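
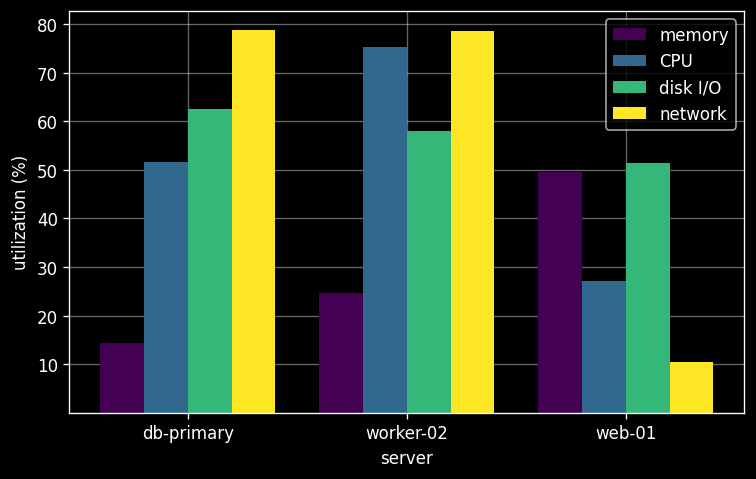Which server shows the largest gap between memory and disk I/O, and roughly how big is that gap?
db-primary: memory ≈ 10, disk I/O ≈ 60 → gap ≈ 50. Next-largest (worker-02) is only ≈ 40.

db-primary, ≈ 50 %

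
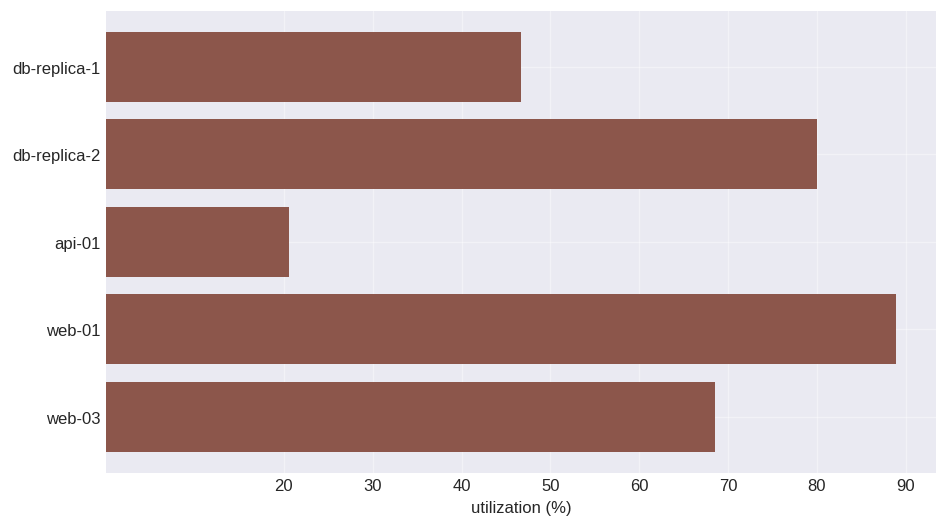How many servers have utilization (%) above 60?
Above 60: db-replica-2, web-01, web-03.

3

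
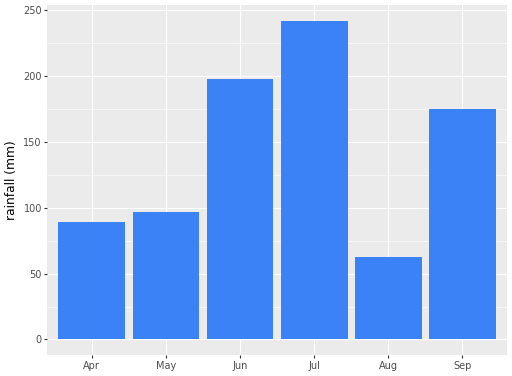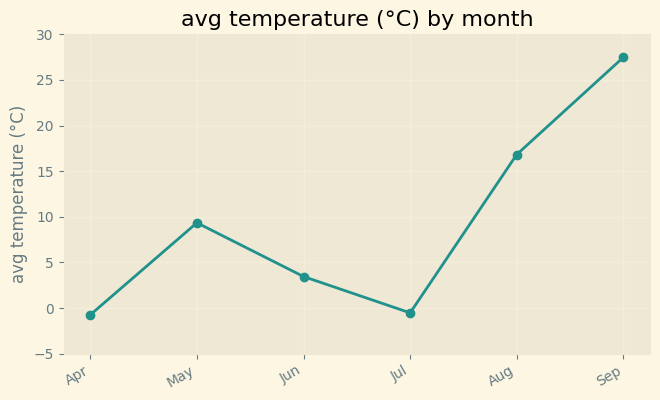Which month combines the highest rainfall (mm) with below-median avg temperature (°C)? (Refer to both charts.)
Jul

Chart 2 median avg temperature (°C) ≈ 5; below-median months: Apr, Jun, Jul. Among those, Jul has the highest rainfall (mm) (≈ 250).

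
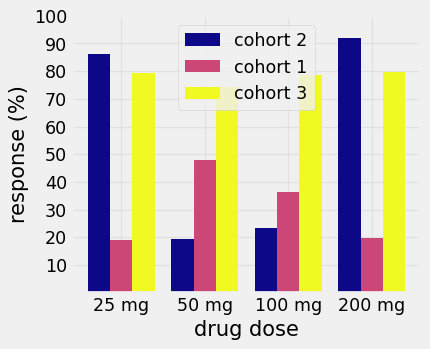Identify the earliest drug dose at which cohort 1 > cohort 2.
25 mg: cohort 1 ≈ 20 vs cohort 2 ≈ 90 (not yet); 50 mg: cohort 1 ≈ 50 vs cohort 2 ≈ 20 (first crossover).

50 mg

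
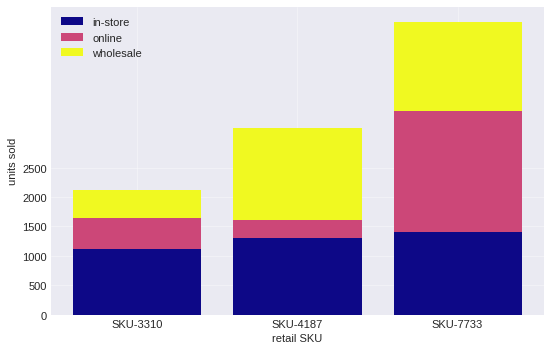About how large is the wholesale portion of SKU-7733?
wholesale top ≈ 5000, bottom ≈ 3500; segment ≈ 1500.

≈ 1500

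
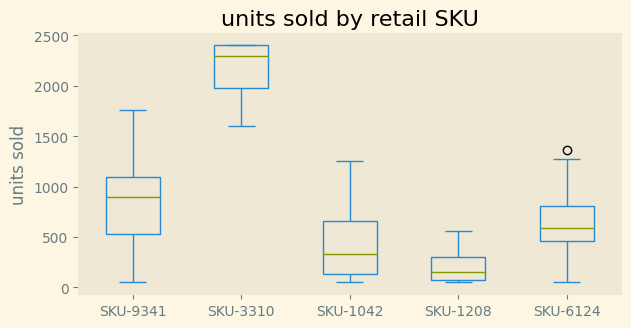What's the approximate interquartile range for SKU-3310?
≈ 400

Q3 ≈ 2400, Q1 ≈ 2000; IQR ≈ 400.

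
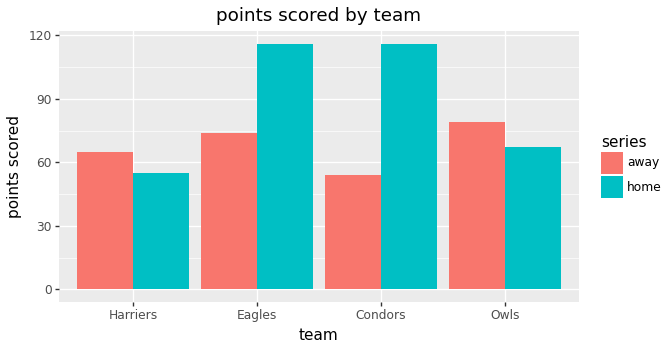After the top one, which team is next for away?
Eagles

Top 3 for away: Owls ≈ 80, Eagles ≈ 70, Harriers ≈ 60.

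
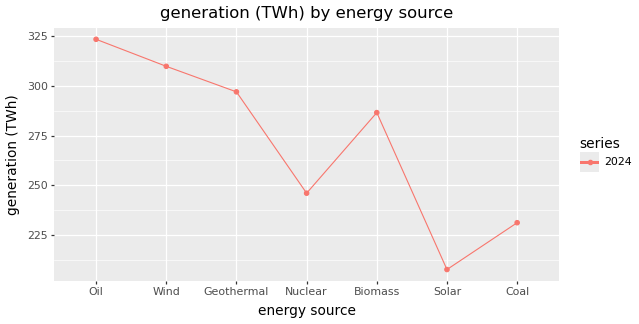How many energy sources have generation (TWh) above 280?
Above 280: Oil, Wind, Geothermal, Biomass.

4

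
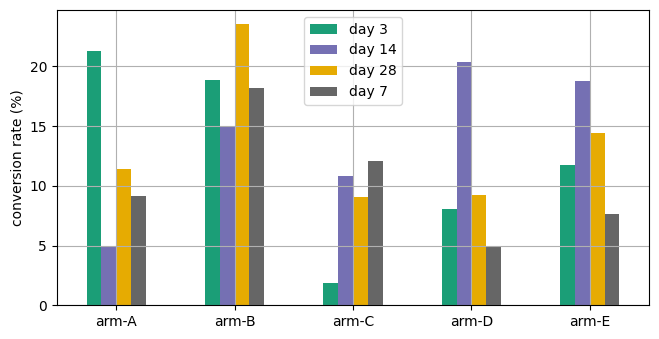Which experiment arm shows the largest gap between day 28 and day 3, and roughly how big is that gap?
arm-A: day 28 ≈ 12, day 3 ≈ 22 → gap ≈ 10. Next-largest (arm-C) is only ≈ 8.

arm-A, ≈ 10 %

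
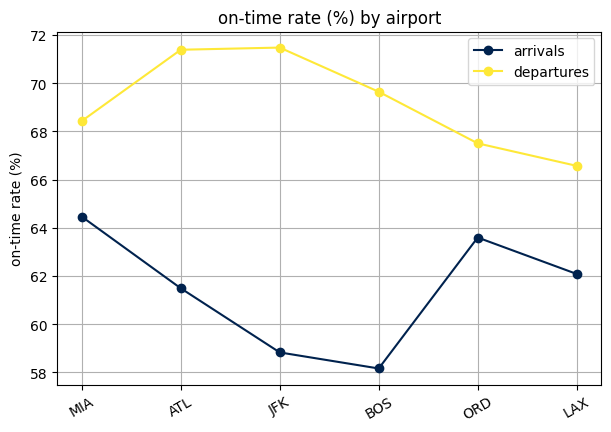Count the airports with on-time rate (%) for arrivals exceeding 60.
4

Above 60: MIA, ATL, ORD, LAX.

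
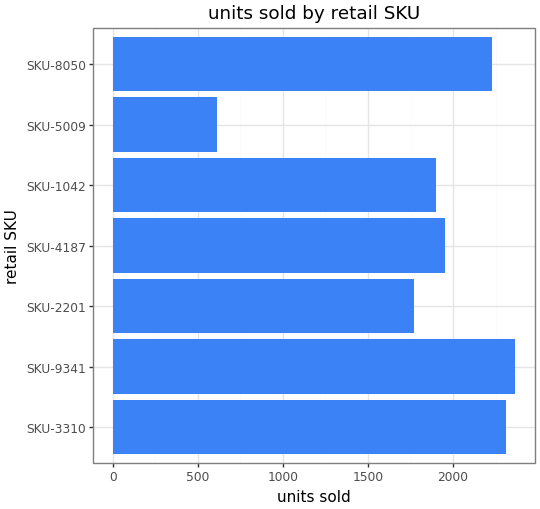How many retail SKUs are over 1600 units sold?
6

Above 1600: SKU-3310, SKU-9341, SKU-2201, SKU-4187, SKU-1042, SKU-8050.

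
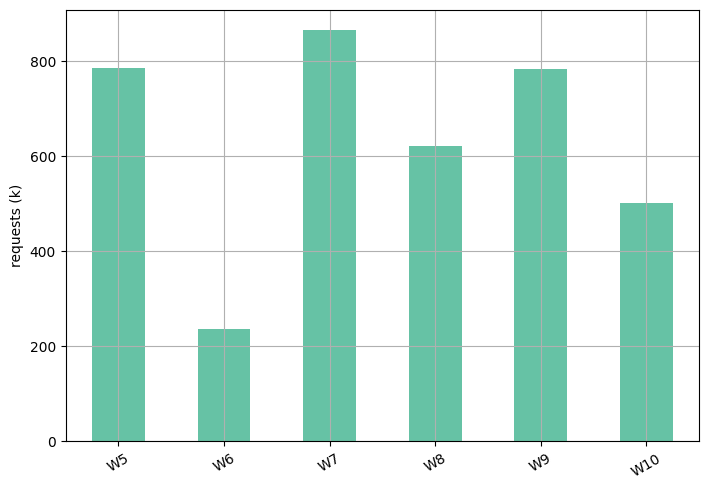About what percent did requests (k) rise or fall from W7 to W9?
W7 ≈ 900, W9 ≈ 800; (800 − 900) / 900 ≈ -11.1%.

≈ -11.1%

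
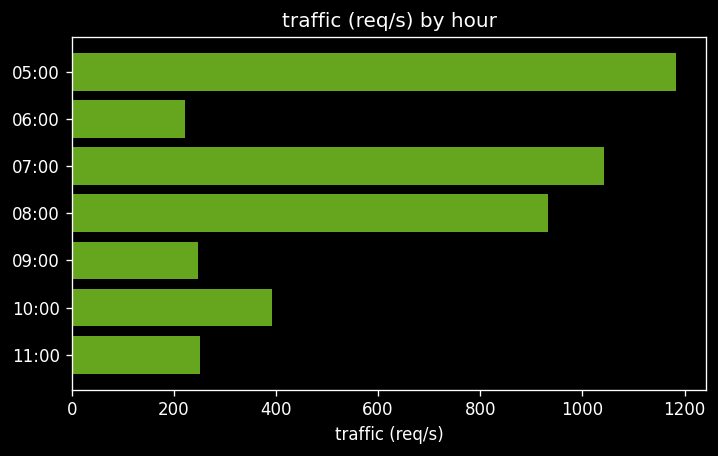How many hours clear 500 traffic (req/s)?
Above 500: 05:00, 07:00, 08:00.

3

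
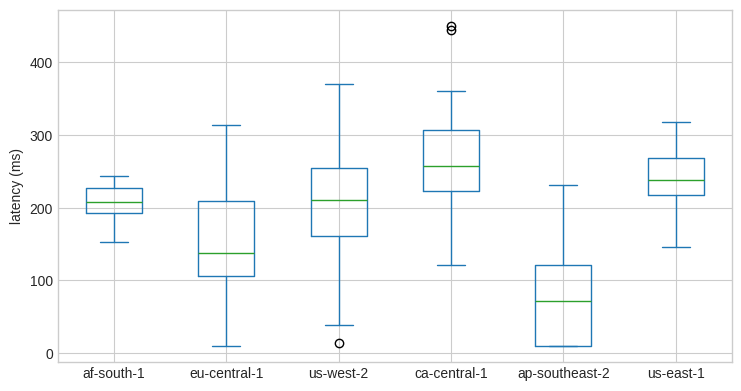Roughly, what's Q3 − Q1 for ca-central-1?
≈ 80

Q3 ≈ 300, Q1 ≈ 220; IQR ≈ 80.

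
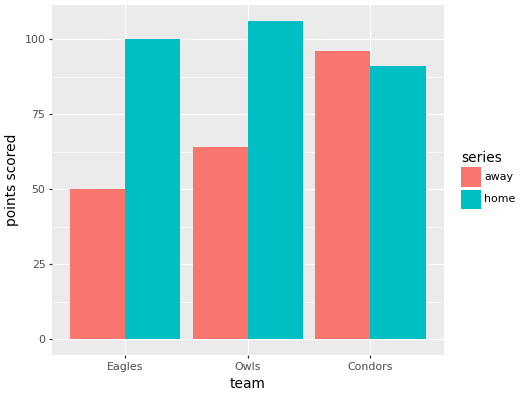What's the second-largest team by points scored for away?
Top 3 for away: Condors ≈ 100, Owls ≈ 60, Eagles ≈ 50.

Owls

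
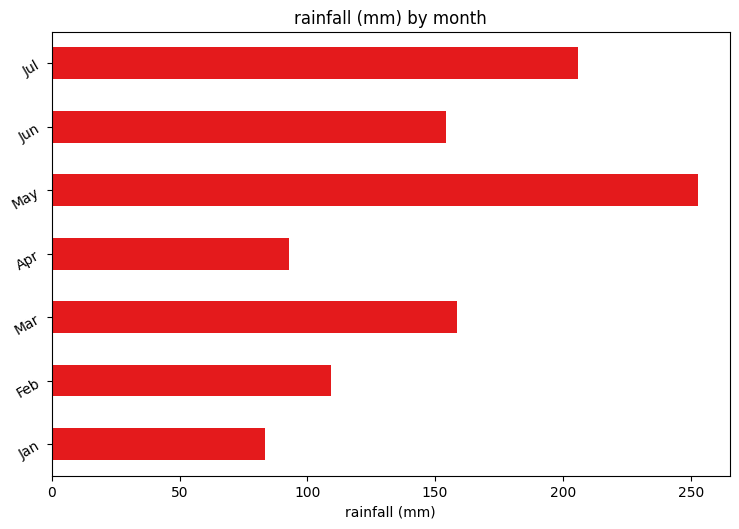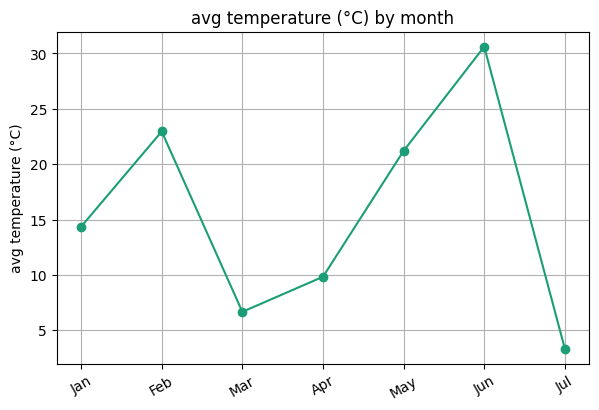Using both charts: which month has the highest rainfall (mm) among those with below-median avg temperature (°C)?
Chart 2 median avg temperature (°C) ≈ 15; below-median months: Mar, Apr, Jul. Among those, Jul has the highest rainfall (mm) (≈ 200).

Jul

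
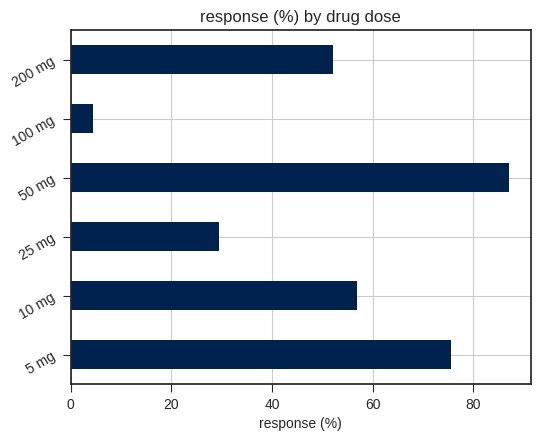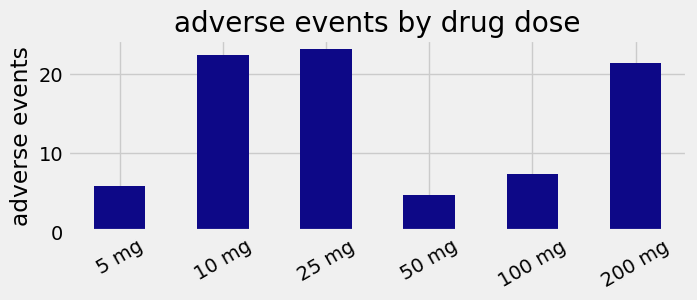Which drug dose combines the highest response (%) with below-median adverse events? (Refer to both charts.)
Chart 2 median adverse events ≈ 15; below-median drug doses: 5 mg, 50 mg, 100 mg. Among those, 50 mg has the highest response (%) (≈ 90).

50 mg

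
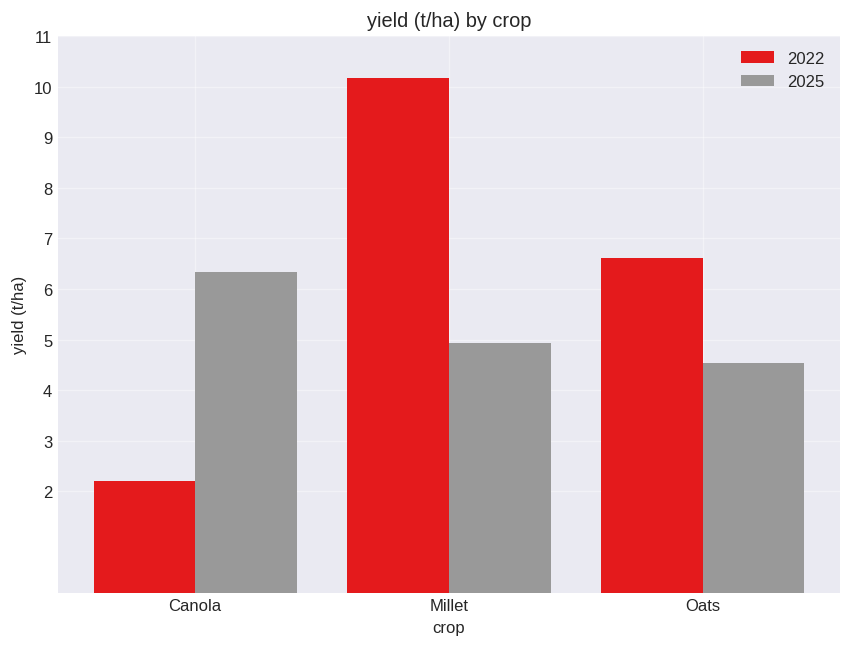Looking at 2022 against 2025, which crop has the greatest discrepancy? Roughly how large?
Millet: 2022 ≈ 10, 2025 ≈ 5 → gap ≈ 5. Next-largest (Canola) is only ≈ 4.

Millet, ≈ 5 t/ha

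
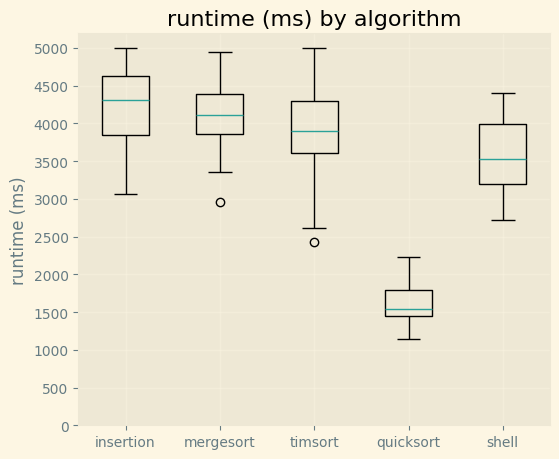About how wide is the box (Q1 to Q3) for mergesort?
Q3 ≈ 4500, Q1 ≈ 4000; IQR ≈ 500.

≈ 500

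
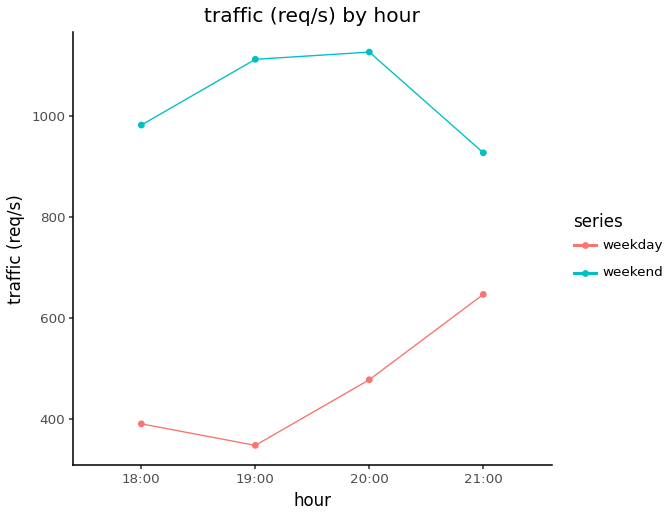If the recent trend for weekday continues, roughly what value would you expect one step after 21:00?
≈ 750

Last three: 300, 500, 600 → slope ≈ 150/step → next ≈ 750.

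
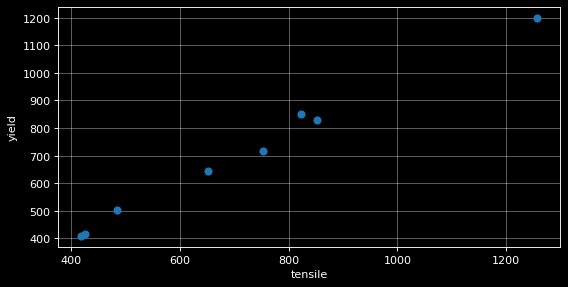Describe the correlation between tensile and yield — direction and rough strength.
positive, strong

Points are positively correlated; strong (|r| ≈ 1.0).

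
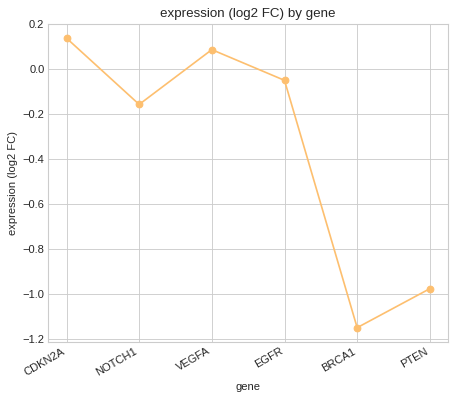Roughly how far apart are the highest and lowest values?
Max CDKN2A ≈ 0.2, min BRCA1 ≈ -1.2; range ≈ 1.4.

≈ 1.4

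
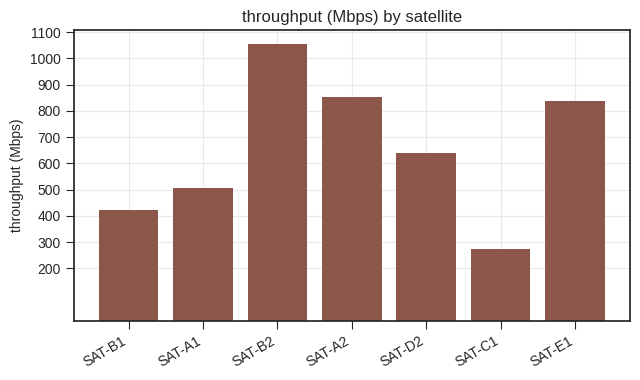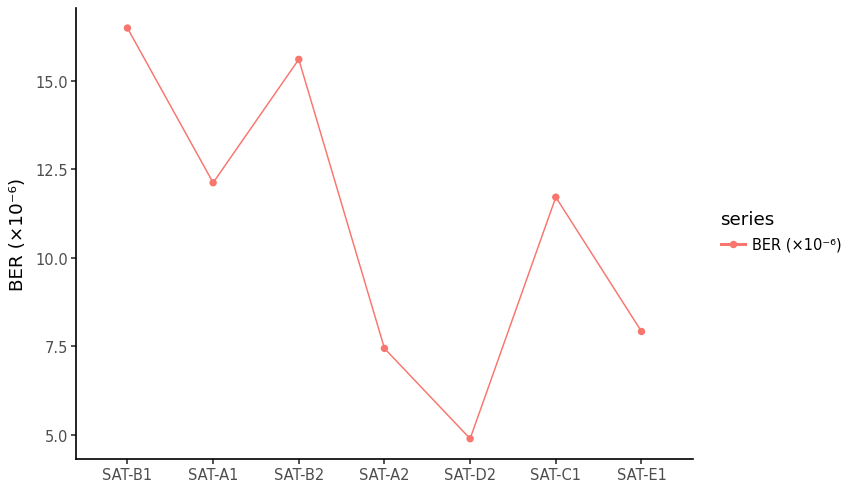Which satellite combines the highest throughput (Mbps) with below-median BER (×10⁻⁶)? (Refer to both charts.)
Chart 2 median BER (×10⁻⁶) ≈ 12; below-median satellites: SAT-A2, SAT-D2, SAT-E1. Among those, SAT-A2 has the highest throughput (Mbps) (≈ 900).

SAT-A2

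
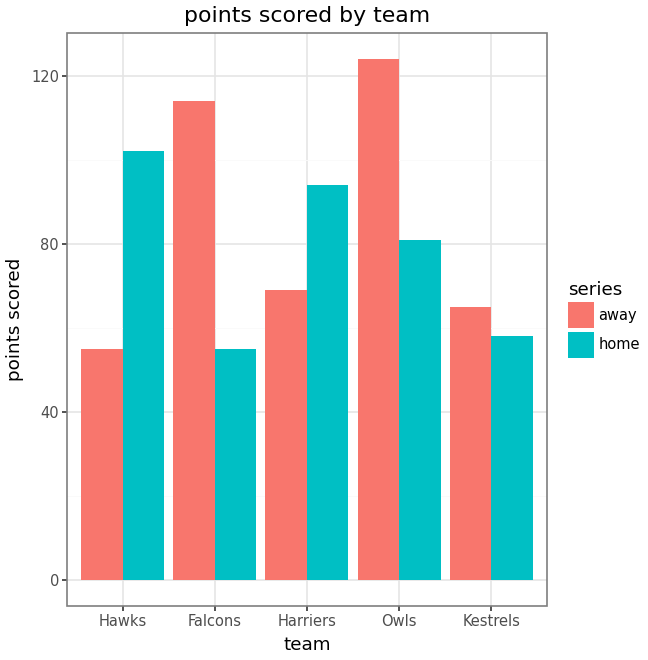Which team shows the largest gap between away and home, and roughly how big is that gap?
Falcons: away ≈ 120, home ≈ 60 → gap ≈ 60. Next-largest (Hawks) is only ≈ 40.

Falcons, ≈ 60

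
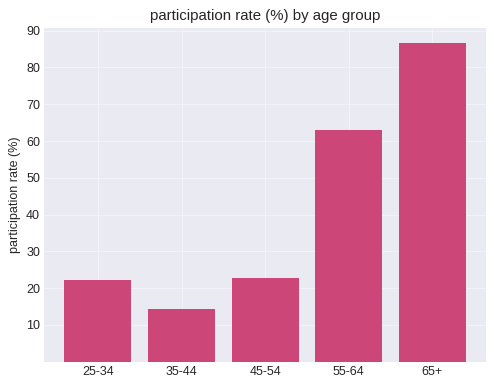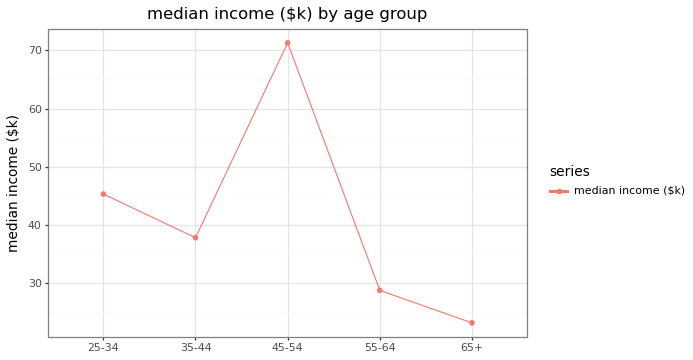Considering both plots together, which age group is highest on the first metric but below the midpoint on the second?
Chart 2 median median income ($k) ≈ 40; below-median age groups: 55-64, 65+. Among those, 65+ has the highest participation rate (%) (≈ 90).

65+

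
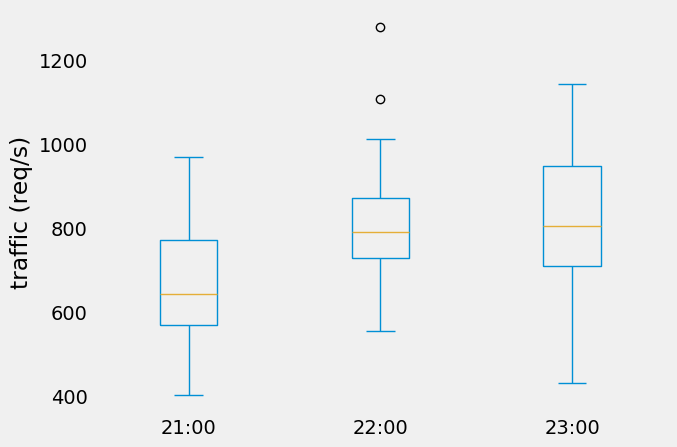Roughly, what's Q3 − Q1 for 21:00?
Q3 ≈ 760, Q1 ≈ 560; IQR ≈ 200.

≈ 200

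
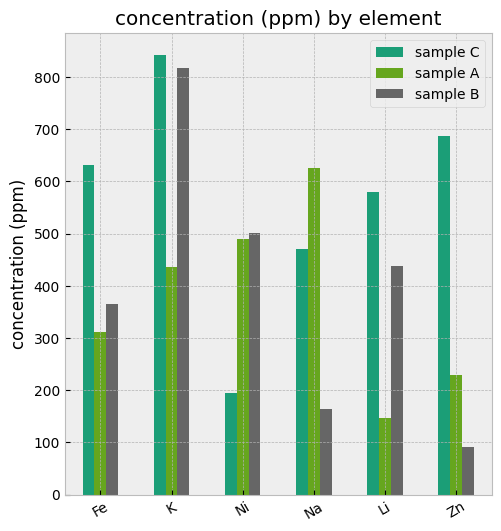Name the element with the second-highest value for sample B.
Top 3 for sample B: K ≈ 800, Ni ≈ 500, Li ≈ 400.

Ni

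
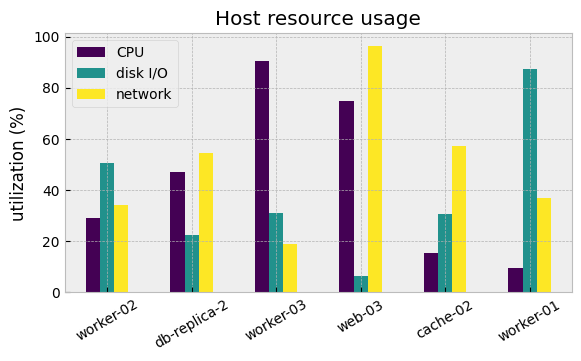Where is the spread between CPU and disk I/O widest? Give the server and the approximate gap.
worker-01: CPU ≈ 10, disk I/O ≈ 90 → gap ≈ 80. Next-largest (web-03) is only ≈ 60.

worker-01, ≈ 80 %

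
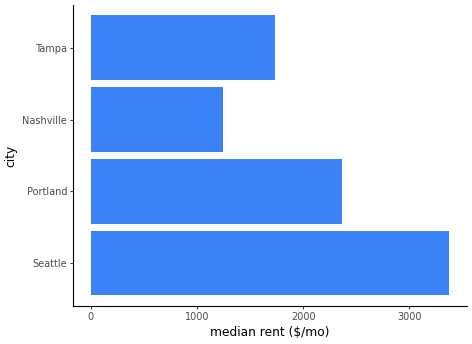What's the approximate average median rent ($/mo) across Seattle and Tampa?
≈ 2500

(3500 + 1500) / 2 ≈ 2500.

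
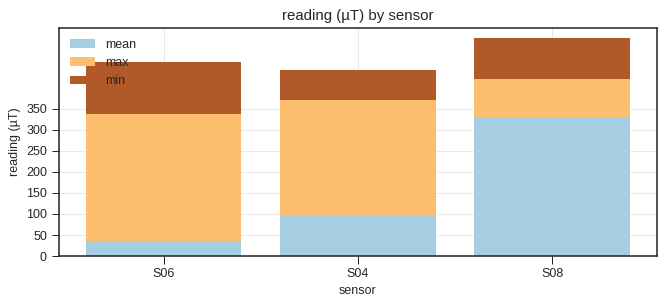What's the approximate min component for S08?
≈ 100

min top ≈ 500, bottom ≈ 400; segment ≈ 100.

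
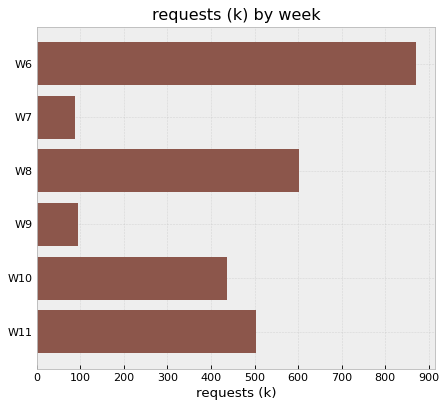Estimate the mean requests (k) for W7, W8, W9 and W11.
(100 + 600 + 100 + 500) / 4 ≈ 325.

≈ 325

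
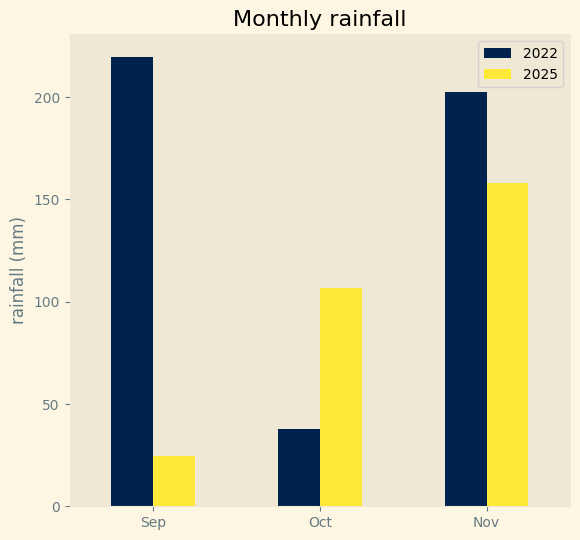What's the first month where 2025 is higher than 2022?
Oct

Sep: 2025 ≈ 20 vs 2022 ≈ 220 (not yet); Oct: 2025 ≈ 100 vs 2022 ≈ 40 (first crossover).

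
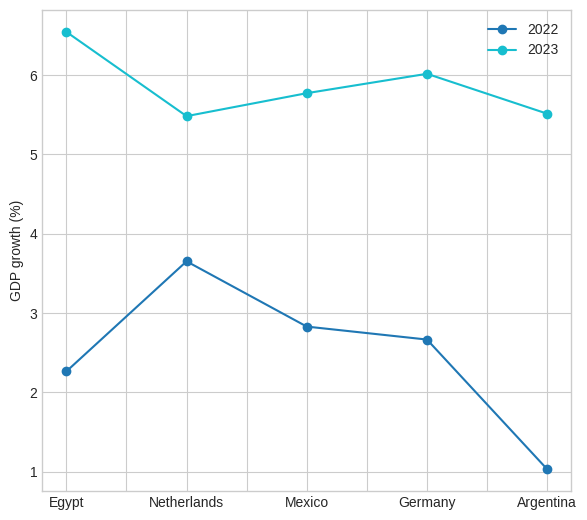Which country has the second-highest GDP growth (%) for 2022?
Top 3 for 2022: Netherlands ≈ 3.5, Mexico ≈ 3.0, Germany ≈ 2.5.

Mexico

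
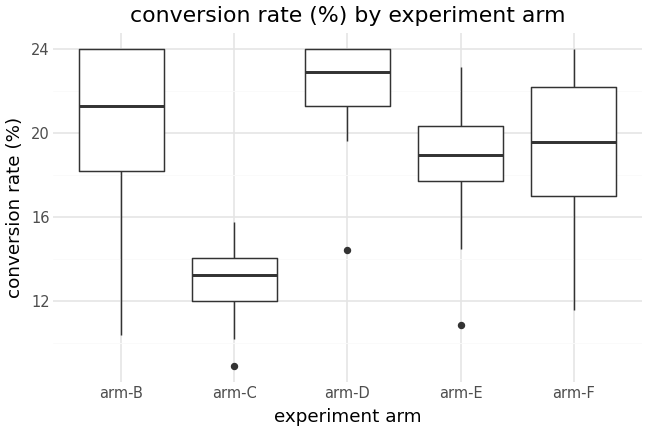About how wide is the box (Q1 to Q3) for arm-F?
≈ 5

Q3 ≈ 22, Q1 ≈ 17; IQR ≈ 5.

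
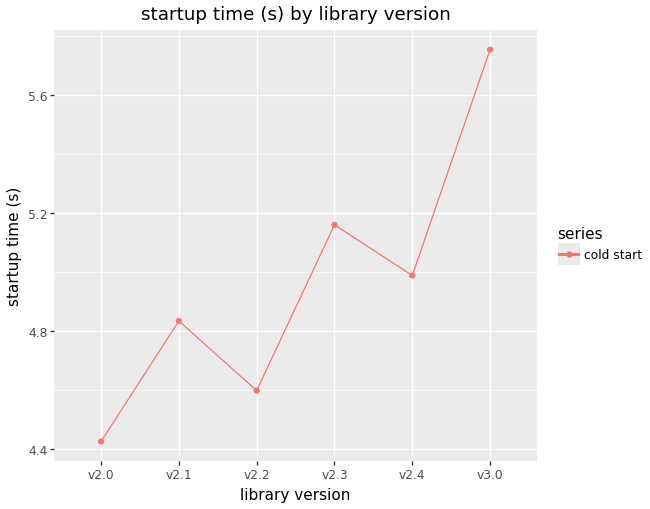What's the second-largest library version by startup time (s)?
v2.3

Top 3: v3.0 ≈ 5.8, v2.3 ≈ 5.2, v2.4 ≈ 5.0.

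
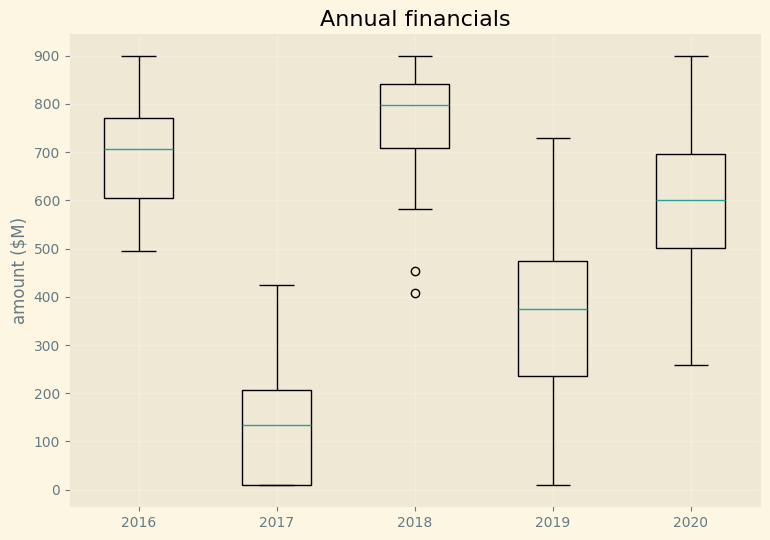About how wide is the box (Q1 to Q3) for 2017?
≈ 200

Q3 ≈ 200, Q1 ≈ 0; IQR ≈ 200.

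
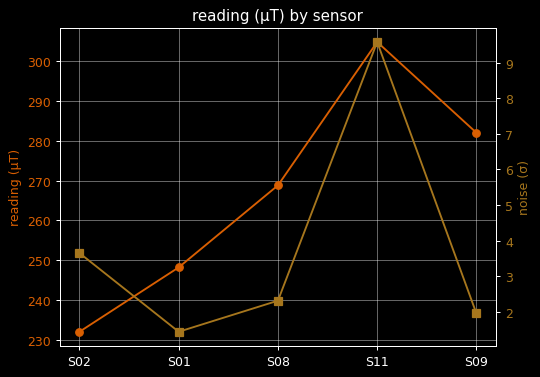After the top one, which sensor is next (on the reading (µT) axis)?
Top 3 (on the reading (µT) axis): S11 ≈ 300, S09 ≈ 280, S08 ≈ 270.

S09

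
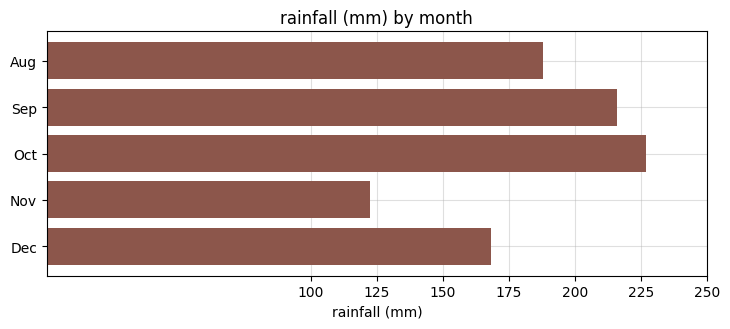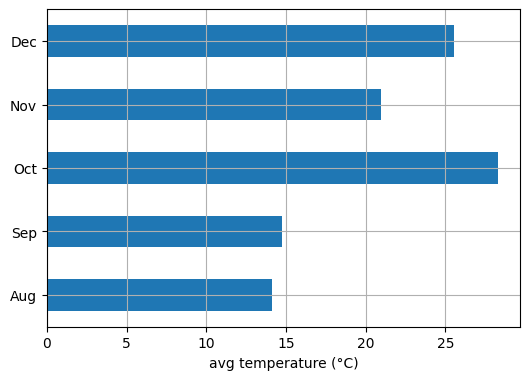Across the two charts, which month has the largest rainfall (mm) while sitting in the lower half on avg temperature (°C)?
Chart 2 median avg temperature (°C) ≈ 20; below-median months: Aug, Sep. Among those, Sep has the highest rainfall (mm) (≈ 225).

Sep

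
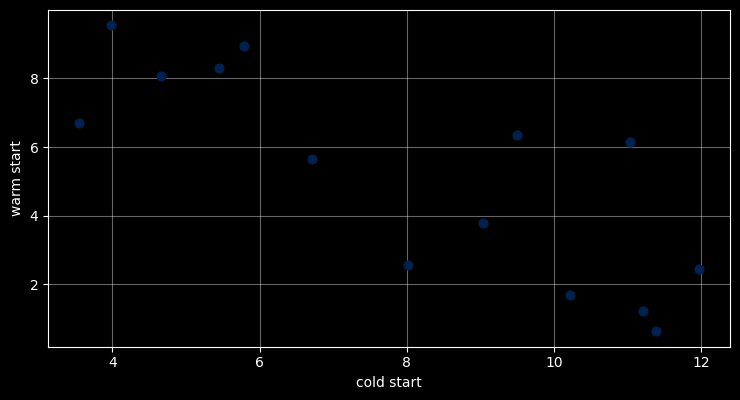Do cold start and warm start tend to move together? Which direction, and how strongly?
negative, strong

Points are negatively correlated; strong (|r| ≈ 0.8).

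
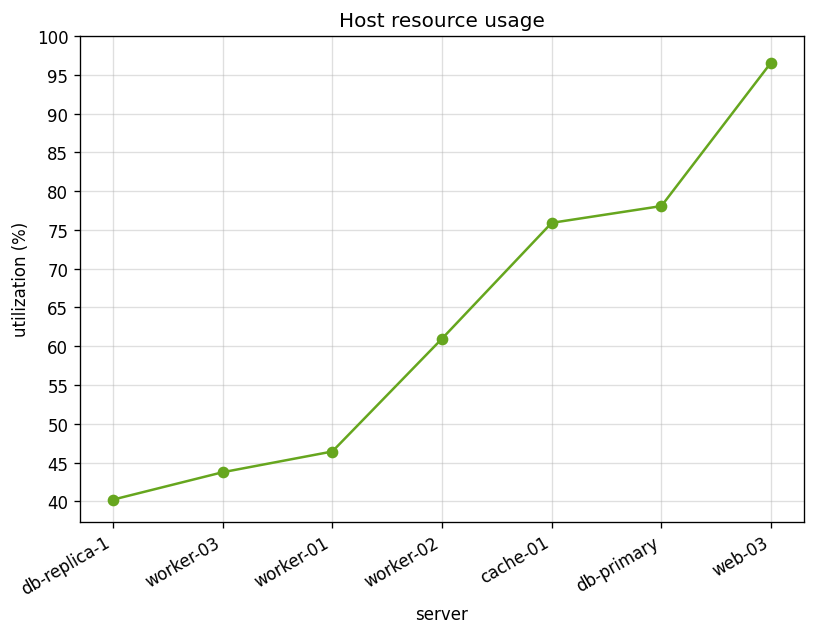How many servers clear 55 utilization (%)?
4

Above 55: worker-02, cache-01, db-primary, web-03.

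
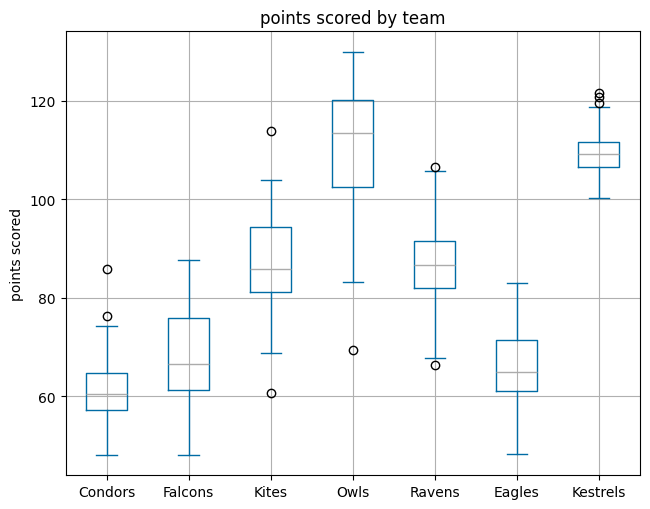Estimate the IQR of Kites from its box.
Q3 ≈ 95, Q1 ≈ 80; IQR ≈ 15.

≈ 15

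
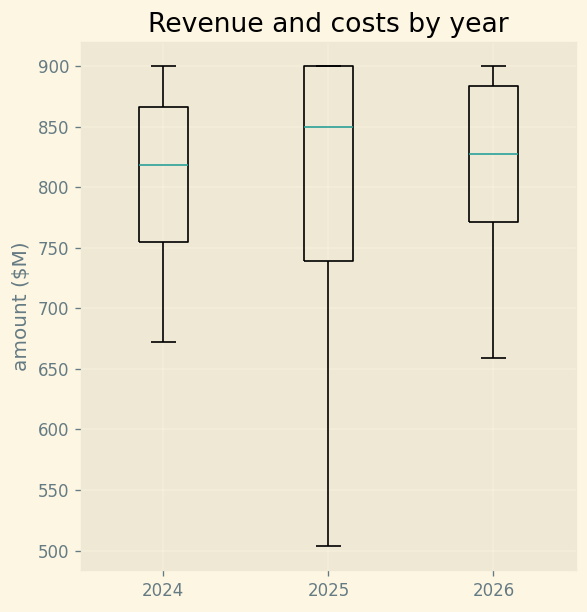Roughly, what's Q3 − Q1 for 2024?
Q3 ≈ 870, Q1 ≈ 750; IQR ≈ 120.

≈ 120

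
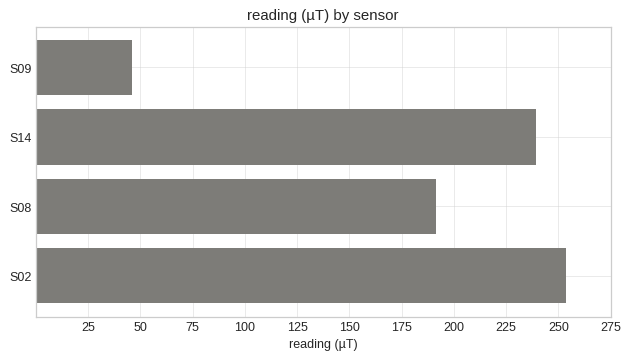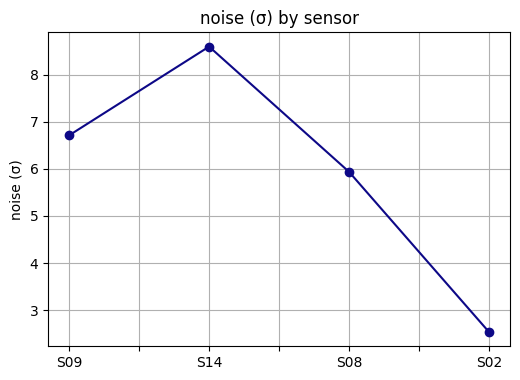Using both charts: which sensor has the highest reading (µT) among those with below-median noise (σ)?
S02

Chart 2 median noise (σ) ≈ 6; below-median sensors: S08, S02. Among those, S02 has the highest reading (µT) (≈ 250).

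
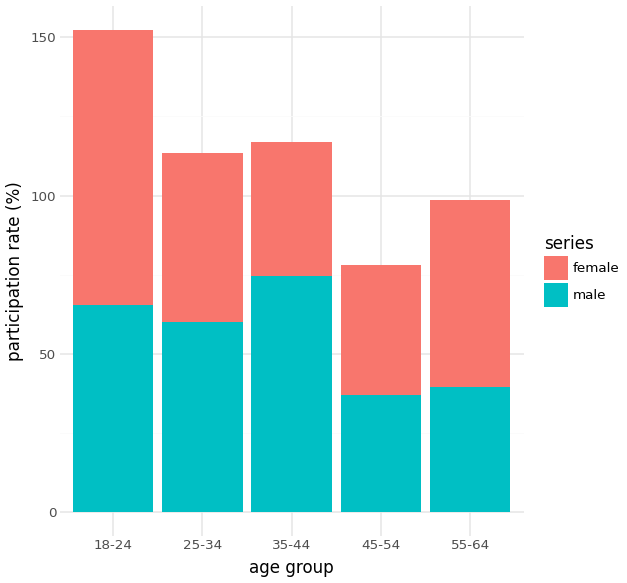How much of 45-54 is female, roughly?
≈ 40

female top ≈ 80, bottom ≈ 40; segment ≈ 40.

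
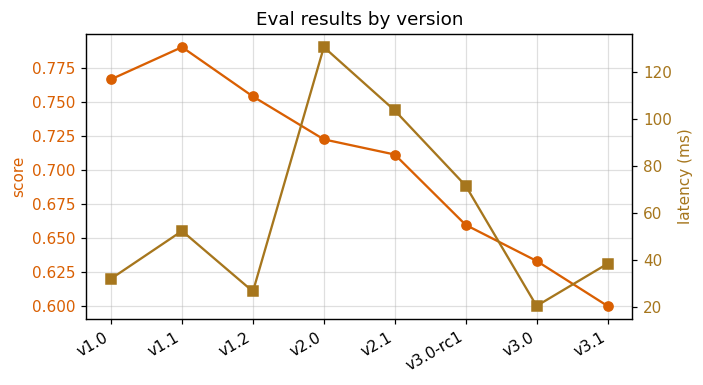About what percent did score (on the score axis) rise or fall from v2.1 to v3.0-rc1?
≈ -8.3%

v2.1 ≈ 0.72, v3.0-rc1 ≈ 0.66; (0.66 − 0.72) / 0.72 ≈ -8.3%.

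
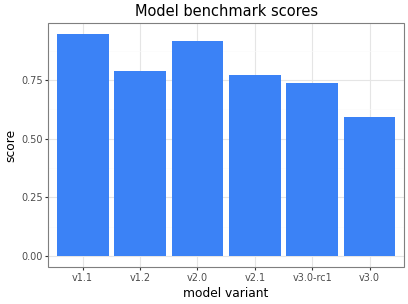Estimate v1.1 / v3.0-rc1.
≈ 1.29×

v1.1 ≈ 0.9, v3.0-rc1 ≈ 0.7; 0.9/0.7 ≈ 1.29.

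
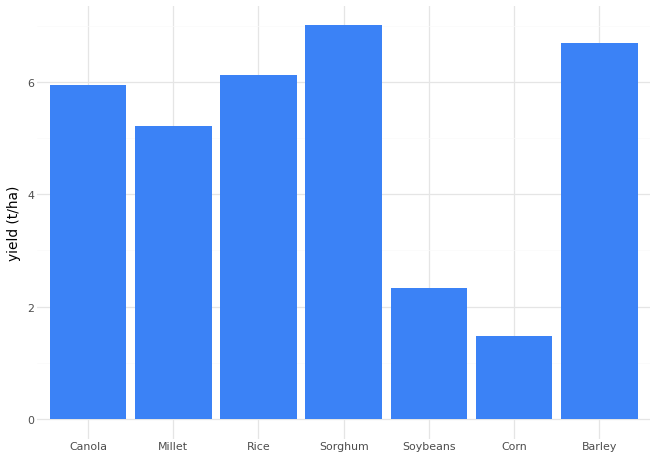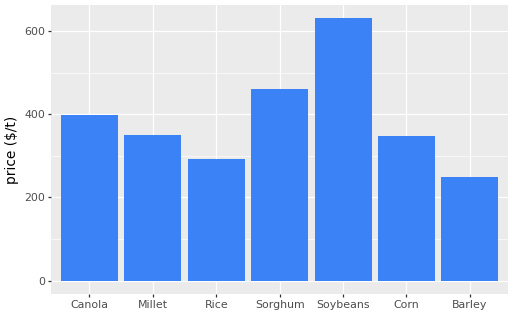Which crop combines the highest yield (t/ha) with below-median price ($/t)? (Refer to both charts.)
Chart 2 median price ($/t) ≈ 300; below-median crops: Rice, Corn, Barley. Among those, Barley has the highest yield (t/ha) (≈ 7).

Barley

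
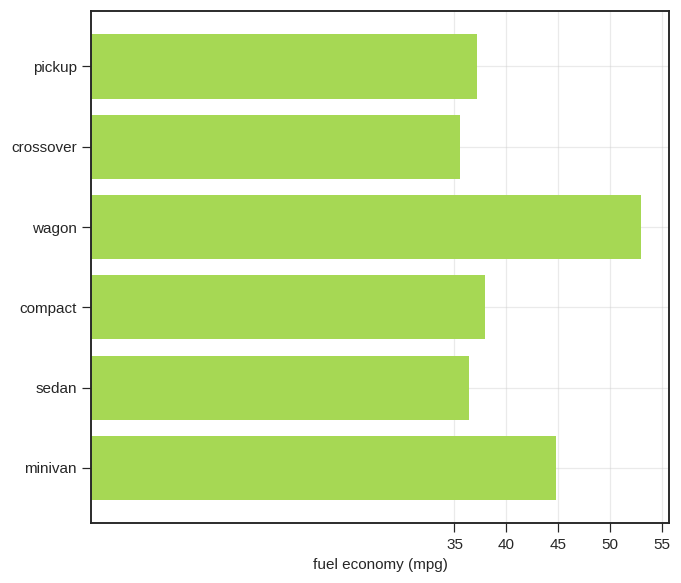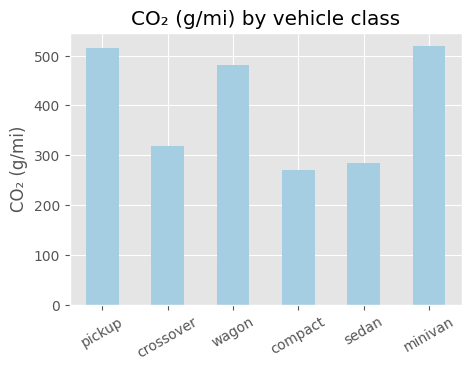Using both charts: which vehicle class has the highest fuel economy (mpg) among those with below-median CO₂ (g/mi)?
Chart 2 median CO₂ (g/mi) ≈ 400; below-median vehicle classes: crossover, compact, sedan. Among those, compact has the highest fuel economy (mpg) (≈ 40).

compact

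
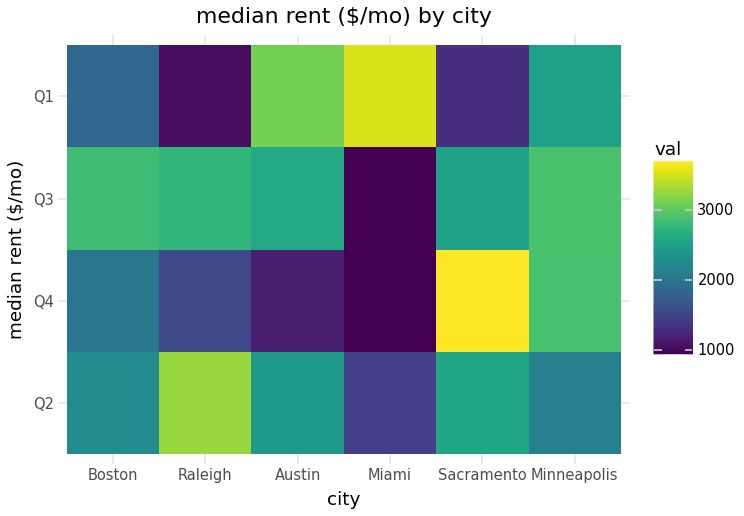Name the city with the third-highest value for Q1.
Minneapolis

Top 4 for Q1: Miami ≈ 3500, Austin ≈ 3000, Minneapolis ≈ 2500, Boston ≈ 2000.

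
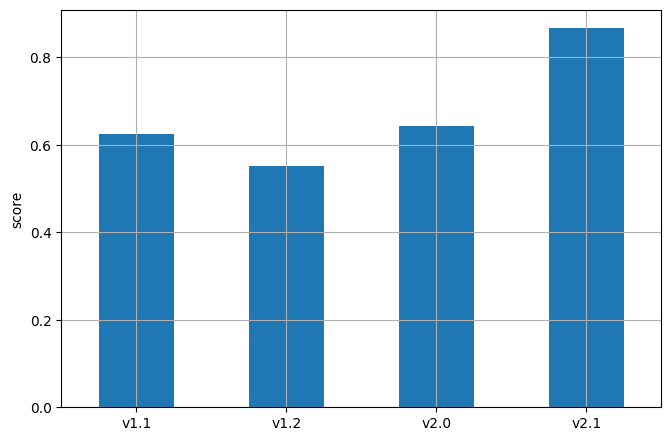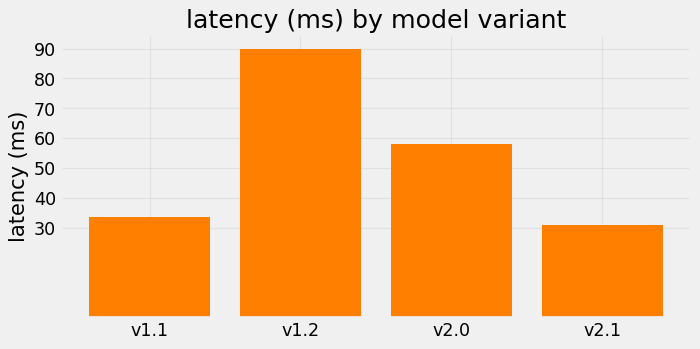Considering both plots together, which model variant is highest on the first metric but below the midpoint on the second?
Chart 2 median latency (ms) ≈ 50; below-median model variants: v1.1, v2.1. Among those, v2.1 has the highest score (≈ 0.9).

v2.1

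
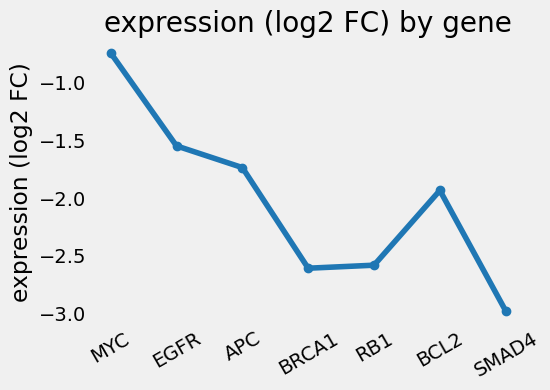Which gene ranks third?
Top 4: MYC ≈ -0.8, EGFR ≈ -1.6, APC ≈ -1.8, BCL2 ≈ -2.0.

APC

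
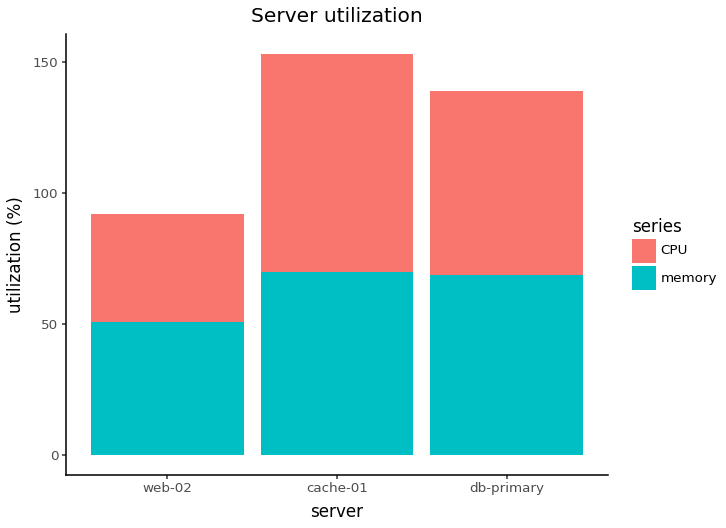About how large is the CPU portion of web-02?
CPU top ≈ 100, bottom ≈ 60; segment ≈ 40.

≈ 40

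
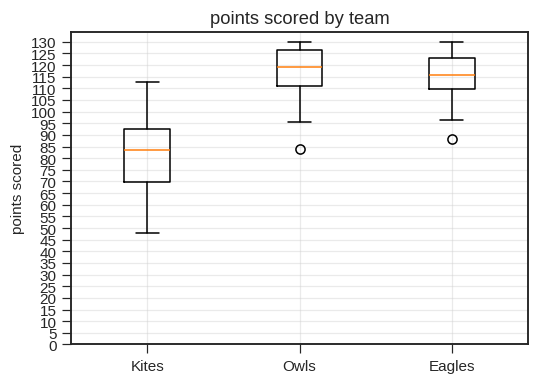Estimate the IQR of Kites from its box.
Q3 ≈ 90, Q1 ≈ 70; IQR ≈ 20.

≈ 20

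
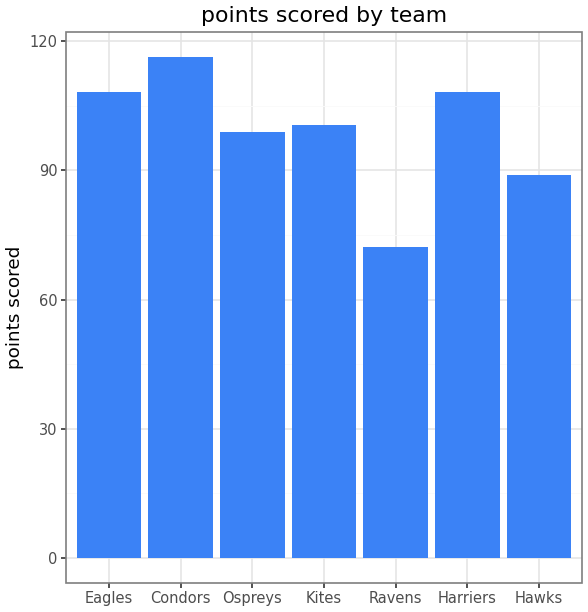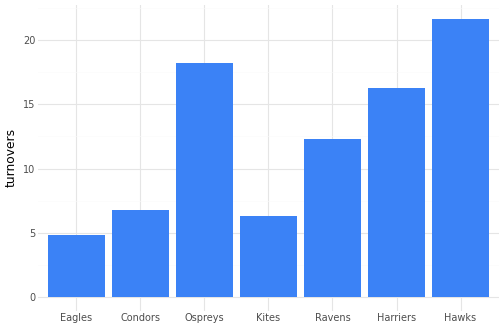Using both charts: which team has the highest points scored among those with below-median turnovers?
Condors

Chart 2 median turnovers ≈ 12; below-median teams: Eagles, Condors, Kites. Among those, Condors has the highest points scored (≈ 120).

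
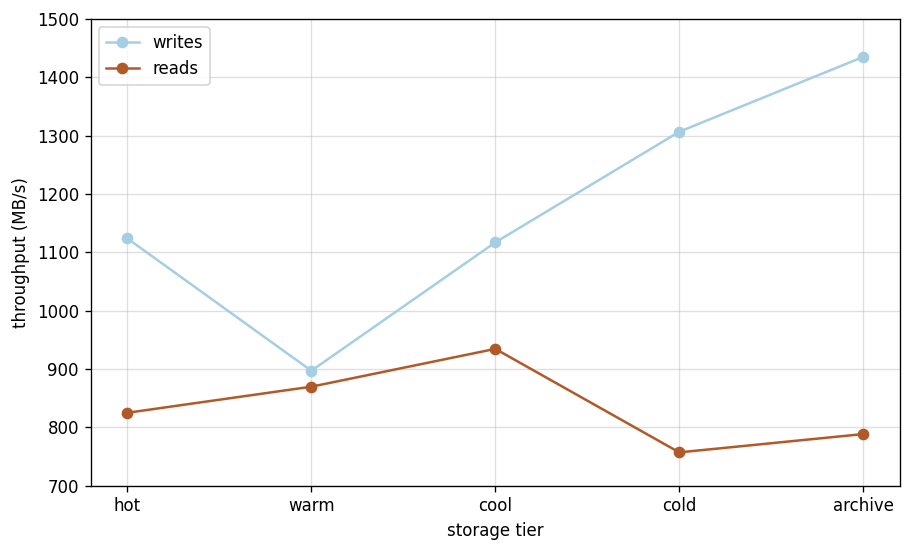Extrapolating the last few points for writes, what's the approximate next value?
Last three: 1100, 1300, 1400 → slope ≈ 150/step → next ≈ 1550.

≈ 1550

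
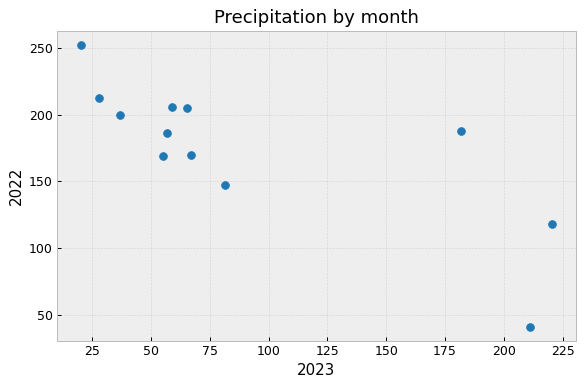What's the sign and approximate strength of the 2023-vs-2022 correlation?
negative, strong

Points are negatively correlated; strong (|r| ≈ 0.8).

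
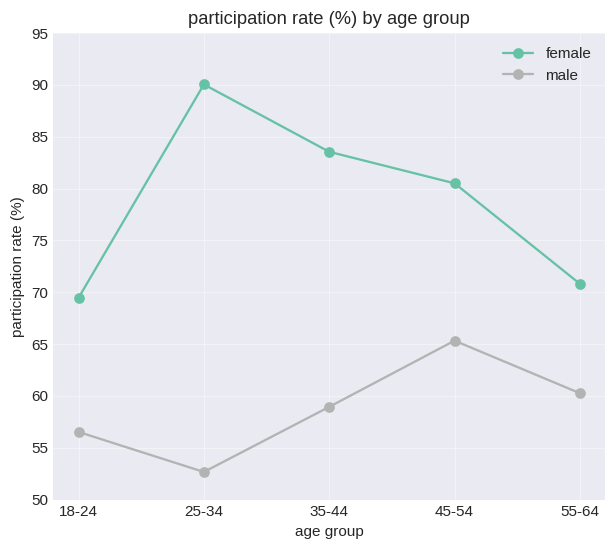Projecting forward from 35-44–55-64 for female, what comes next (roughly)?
Last three: 85, 80, 70 → slope ≈ -7.5/step → next ≈ 62.5.

≈ 62.5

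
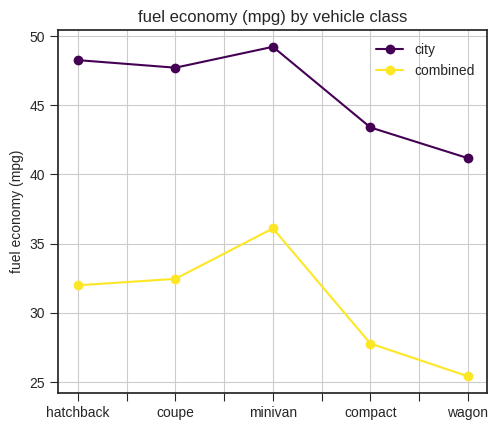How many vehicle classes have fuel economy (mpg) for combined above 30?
3

Above 30: hatchback, coupe, minivan.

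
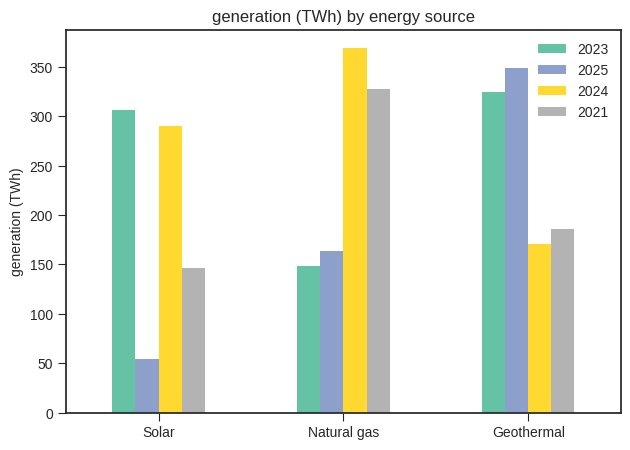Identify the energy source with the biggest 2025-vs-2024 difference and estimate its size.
Solar, ≈ 250 TWh

Solar: 2025 ≈ 50, 2024 ≈ 300 → gap ≈ 250. Next-largest (Natural gas) is only ≈ 200.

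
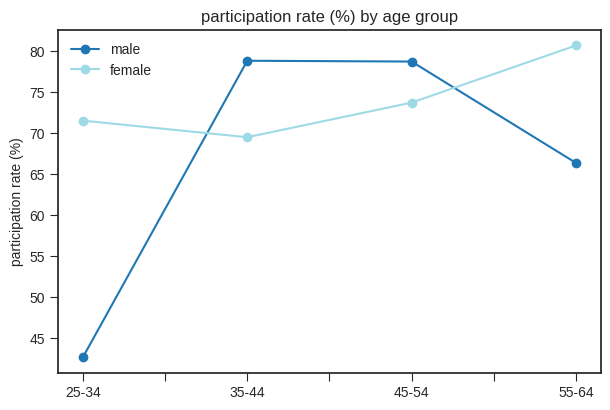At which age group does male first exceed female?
25-34: male ≈ 45 vs female ≈ 70 (not yet); 35-44: male ≈ 80 vs female ≈ 70 (first crossover).

35-44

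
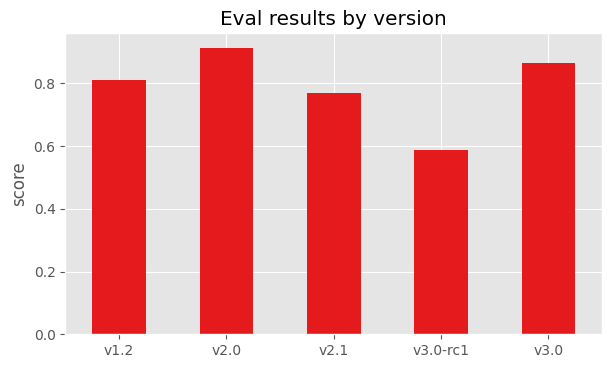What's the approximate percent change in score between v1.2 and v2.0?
≈ +12.5%

v1.2 ≈ 0.8, v2.0 ≈ 0.9; (0.9 − 0.8) / 0.8 ≈ +12.5%.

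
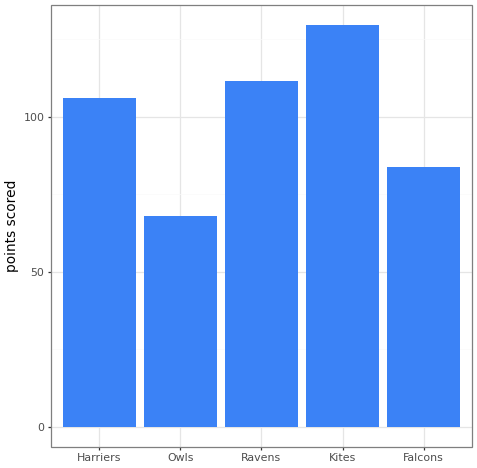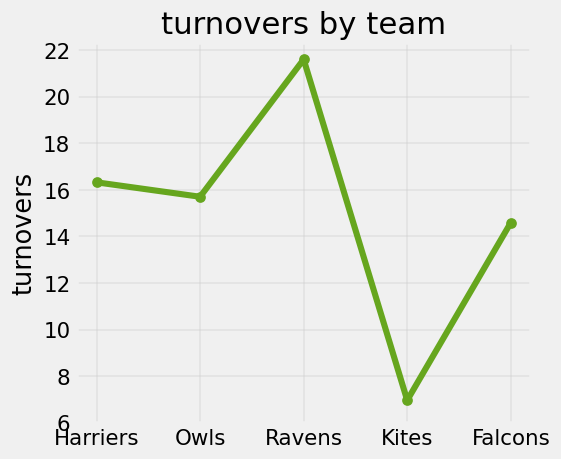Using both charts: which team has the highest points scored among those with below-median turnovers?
Kites

Chart 2 median turnovers ≈ 16; below-median teams: Kites, Falcons. Among those, Kites has the highest points scored (≈ 120).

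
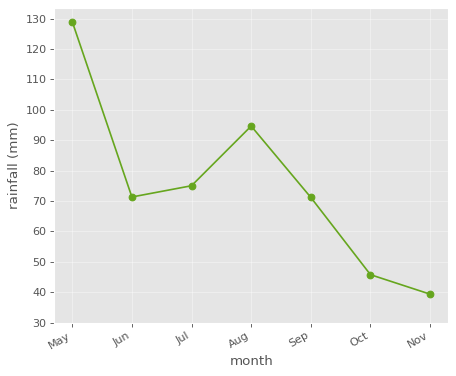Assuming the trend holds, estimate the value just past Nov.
Last three: 70, 50, 40 → slope ≈ -15/step → next ≈ 25.

≈ 25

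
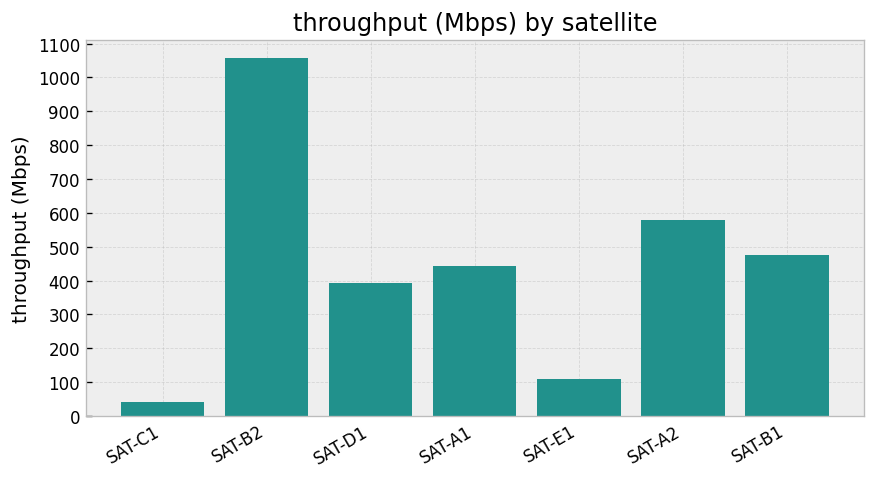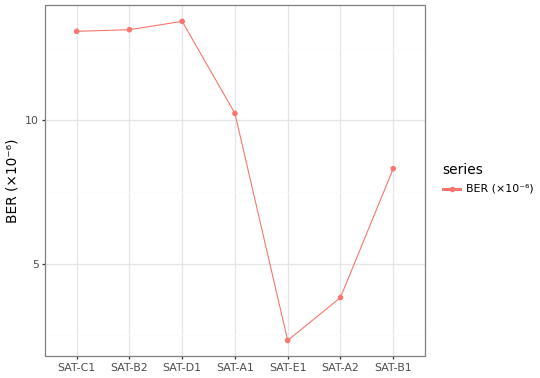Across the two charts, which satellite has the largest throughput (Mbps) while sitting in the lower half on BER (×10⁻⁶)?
Chart 2 median BER (×10⁻⁶) ≈ 10; below-median satellites: SAT-E1, SAT-A2, SAT-B1. Among those, SAT-A2 has the highest throughput (Mbps) (≈ 600).

SAT-A2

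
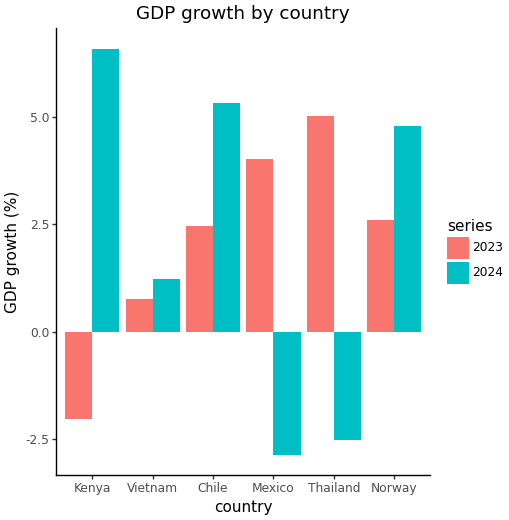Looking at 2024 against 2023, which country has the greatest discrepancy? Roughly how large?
Kenya, ≈ 9 %

Kenya: 2024 ≈ 7, 2023 ≈ -2 → gap ≈ 9. Next-largest (Thailand) is only ≈ 8.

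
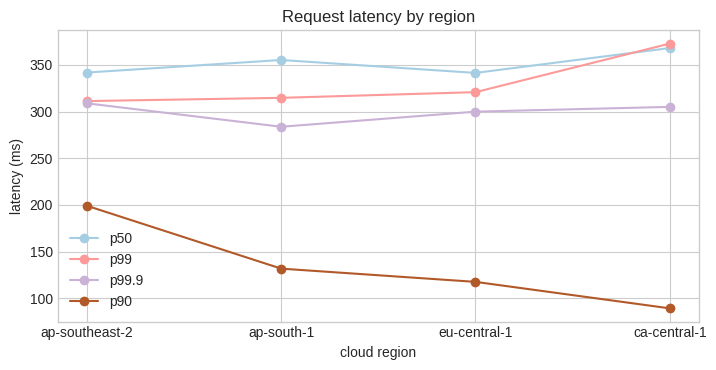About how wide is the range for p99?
≈ 75

Max ca-central-1 ≈ 375, min ap-southeast-2 ≈ 300; range ≈ 75.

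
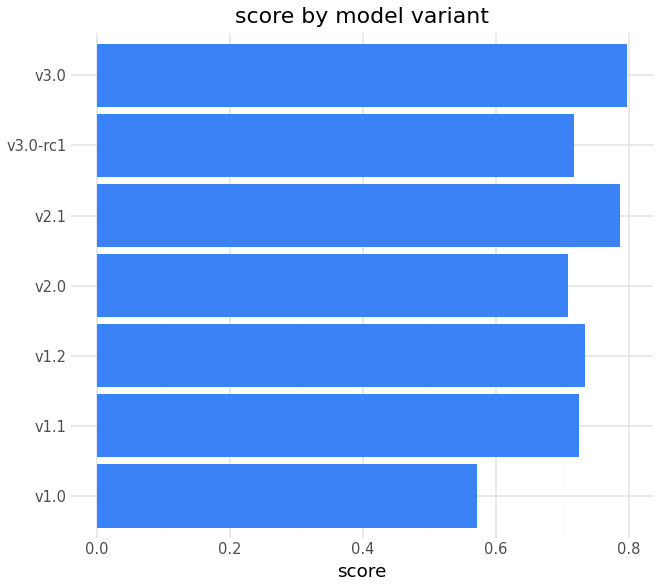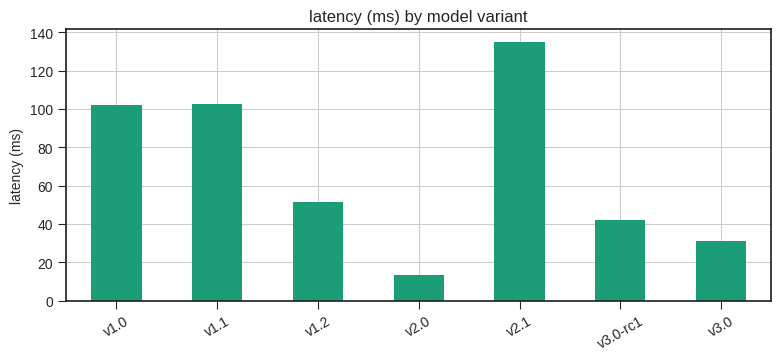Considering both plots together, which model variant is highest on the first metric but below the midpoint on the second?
Chart 2 median latency (ms) ≈ 60; below-median model variants: v2.0, v3.0-rc1, v3.0. Among those, v3.0 has the highest score (≈ 0.8).

v3.0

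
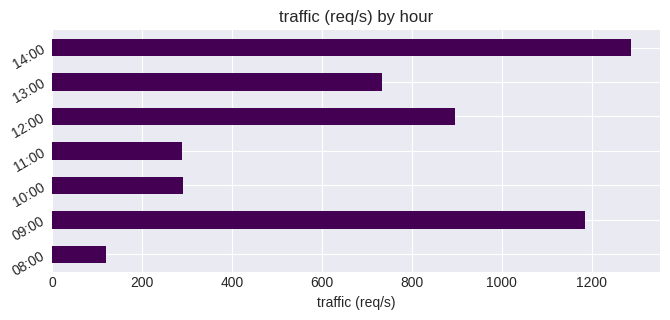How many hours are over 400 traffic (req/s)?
4

Above 400: 09:00, 12:00, 13:00, 14:00.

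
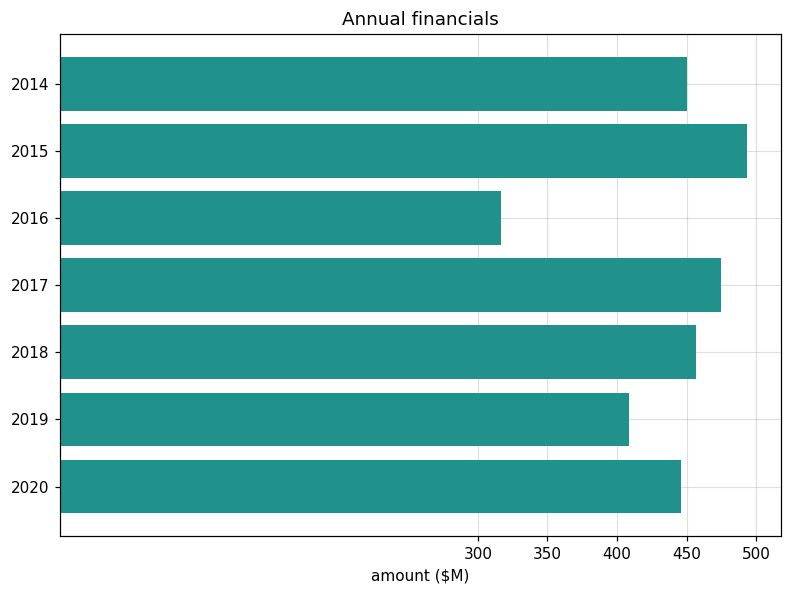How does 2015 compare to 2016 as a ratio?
2015 ≈ 500, 2016 ≈ 300; 500/300 ≈ 1.67.

≈ 1.67×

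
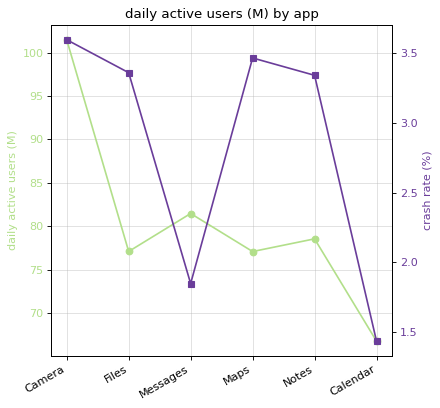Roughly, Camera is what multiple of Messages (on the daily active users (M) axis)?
≈ 1.25×

Camera ≈ 100, Messages ≈ 80; 100/80 ≈ 1.25.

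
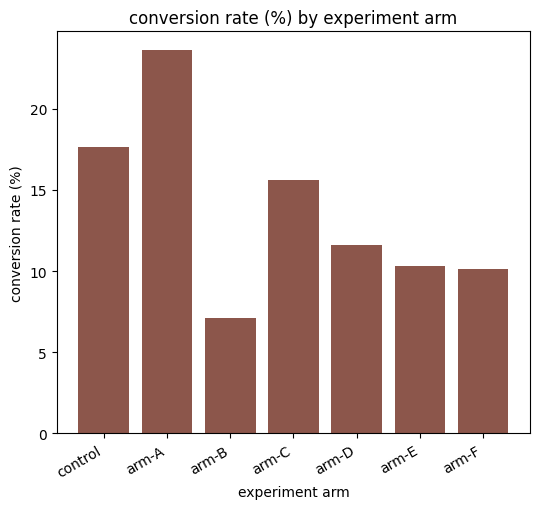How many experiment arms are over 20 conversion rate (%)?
Above 20: arm-A.

1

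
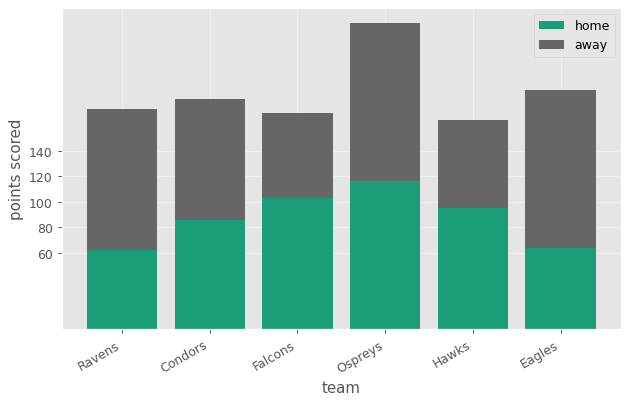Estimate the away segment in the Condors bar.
away top ≈ 180, bottom ≈ 80; segment ≈ 100.

≈ 100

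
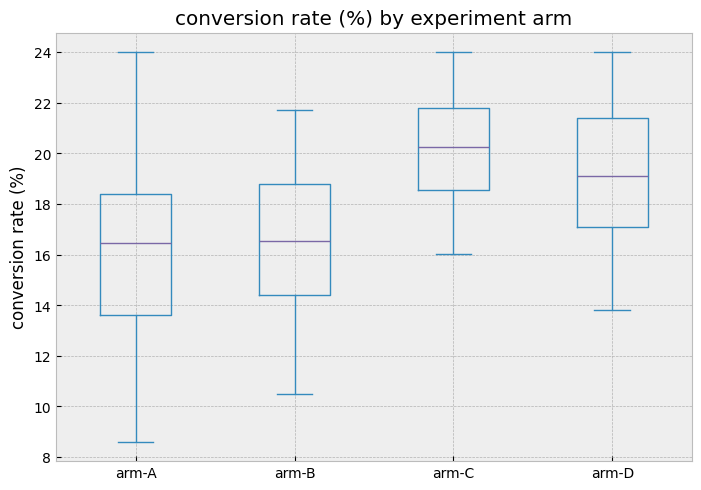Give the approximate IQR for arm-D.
Q3 ≈ 21.5, Q1 ≈ 17.0; IQR ≈ 4.5.

≈ 4.5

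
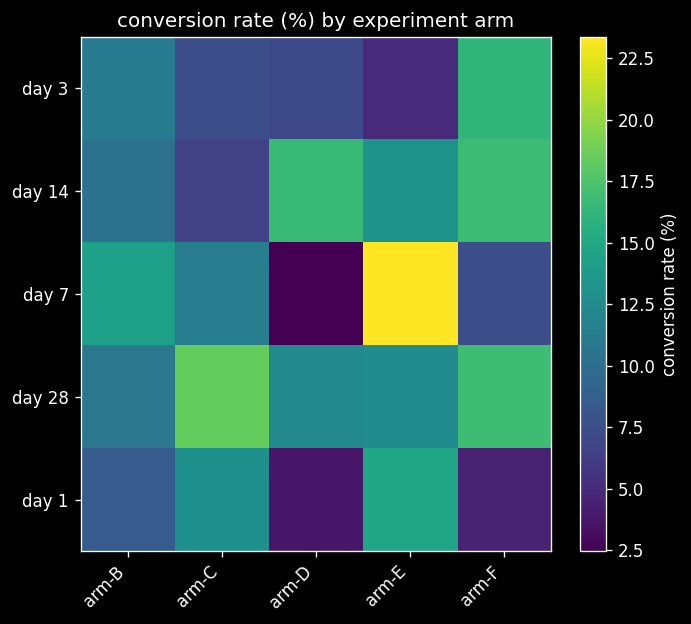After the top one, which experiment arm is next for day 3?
Top 3 for day 3: arm-F ≈ 16, arm-B ≈ 12, arm-C ≈ 8.

arm-B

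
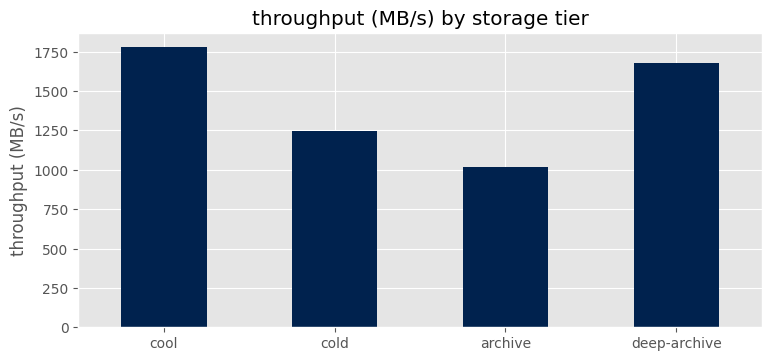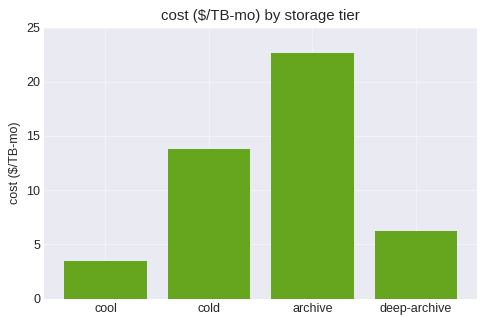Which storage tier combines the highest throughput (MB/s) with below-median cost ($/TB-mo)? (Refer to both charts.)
Chart 2 median cost ($/TB-mo) ≈ 10; below-median storage tiers: cool, deep-archive. Among those, cool has the highest throughput (MB/s) (≈ 1800).

cool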